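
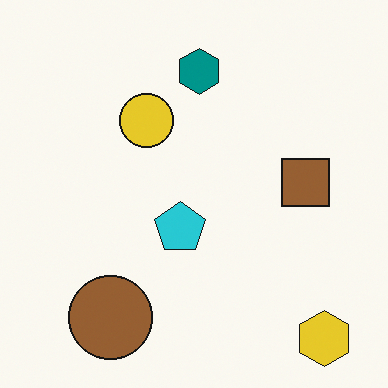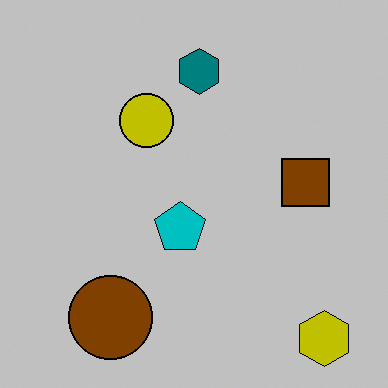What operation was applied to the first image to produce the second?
It was heavily posterized to just a handful of flat colors.

Each flat color has snapped to a coarser quantized level — most visibly, the near-white background has dropped to a flat grey.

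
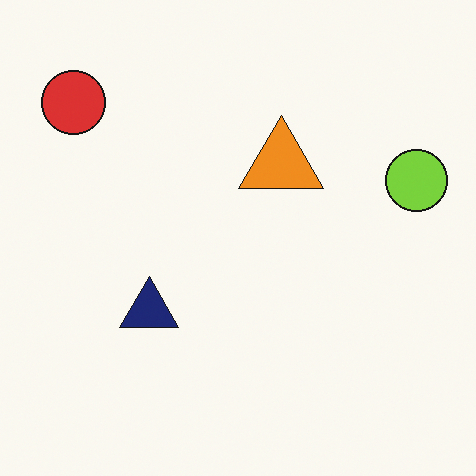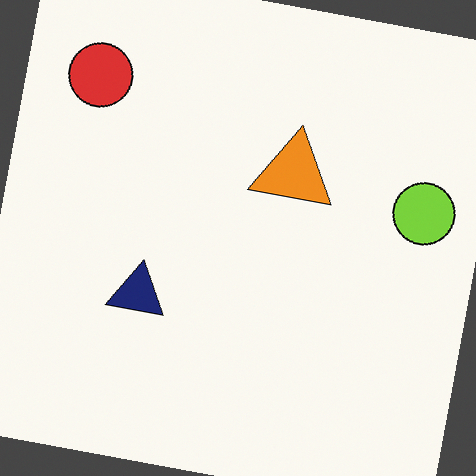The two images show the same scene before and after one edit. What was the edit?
This is the original image rotated clockwise by a slight angle.

Every shape is tilted by the same angle and the image corners show triangular fill wedges — a whole-image rotation by a non-right angle.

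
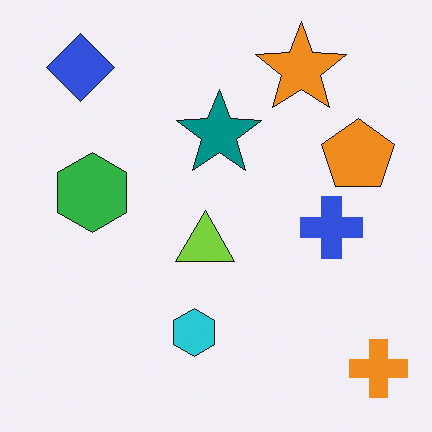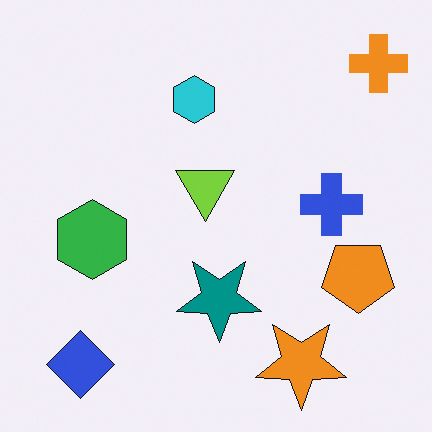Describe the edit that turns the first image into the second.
The second image is the first flipped vertically (top ↔ bottom).

The orange cross is in the bottom-right of the first image and the top-right of the second — shapes on opposite sides of the horizontal midline have swapped in a mirror flip.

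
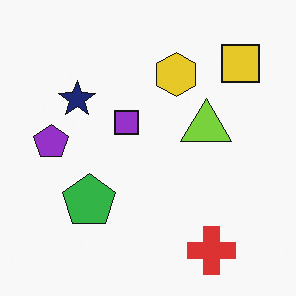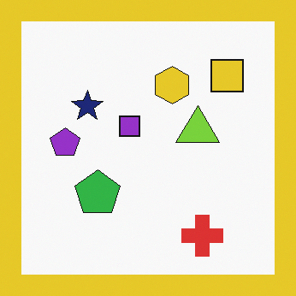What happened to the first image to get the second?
The second image is the first framed with a yellow border.

A solid yellow frame runs around the edge of the second image, with the content slightly shrunk inside it.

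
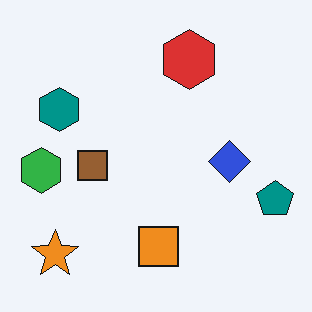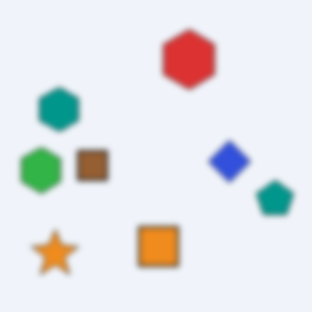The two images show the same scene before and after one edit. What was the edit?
Moderately blurred.

Shape edges and outlines are uniformly softened across the whole image.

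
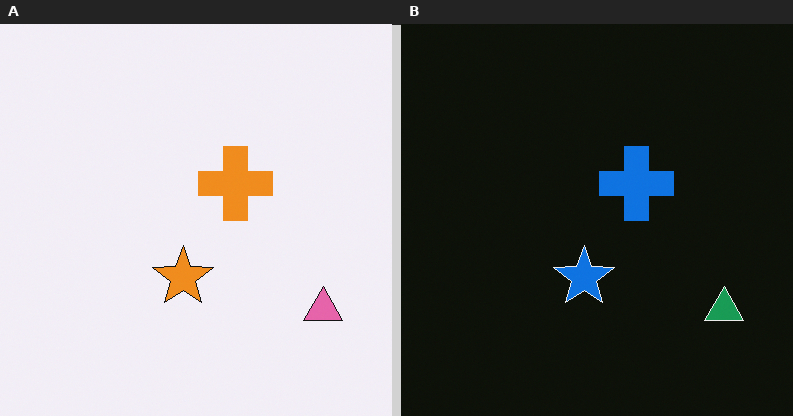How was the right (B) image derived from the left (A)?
It was color-inverted (negative).

The light background has become dark and every shape's color is its complement — a photographic negative.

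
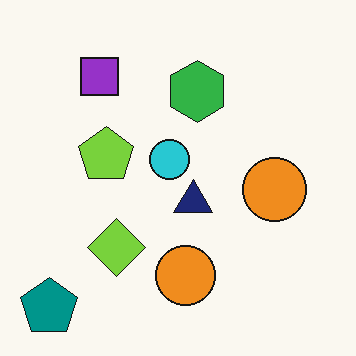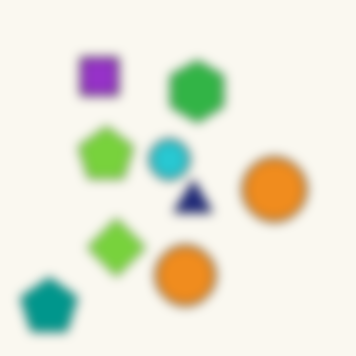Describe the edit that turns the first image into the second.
The image was strongly gaussian-blurred.

Shape edges and outlines are uniformly softened across the whole image.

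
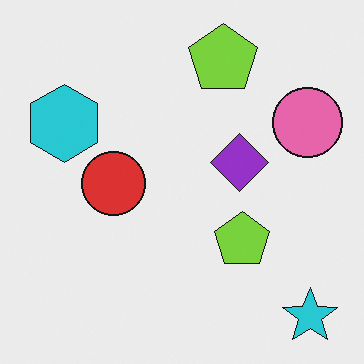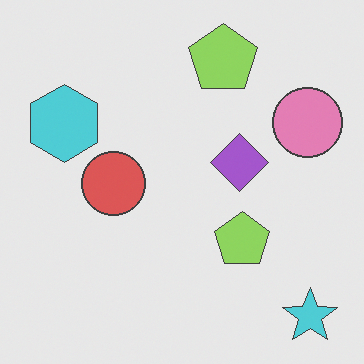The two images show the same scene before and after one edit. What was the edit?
It was given slightly reduced contrast.

Tones are pushed toward mid-grey across the whole image — a global contrast change.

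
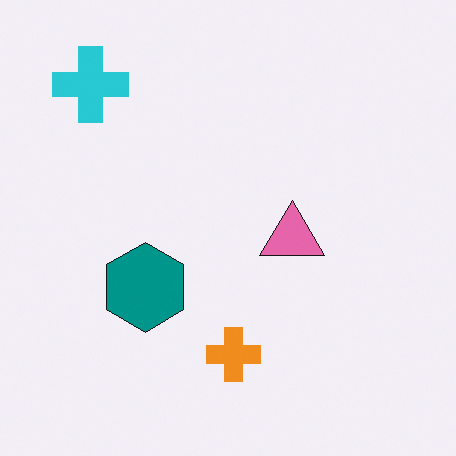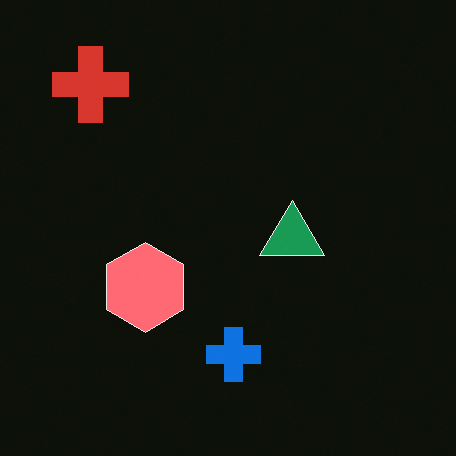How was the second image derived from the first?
This is the original image color-inverted (negative).

The light background has become dark and every shape's color is its complement — a photographic negative.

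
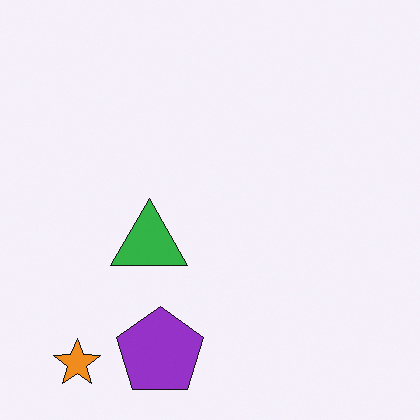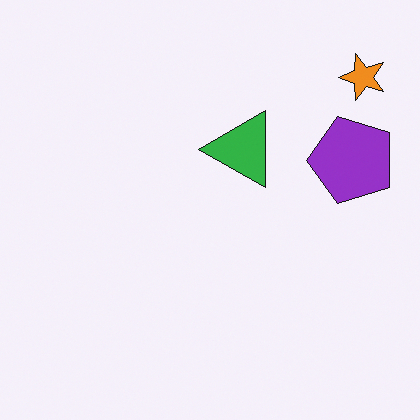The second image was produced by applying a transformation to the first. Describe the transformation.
It was transposed (reflected across the top-left ↔ bottom-right diagonal).

Shapes have swapped their row and column positions — what was in the top-right is now in the bottom-left — a diagonal reflection.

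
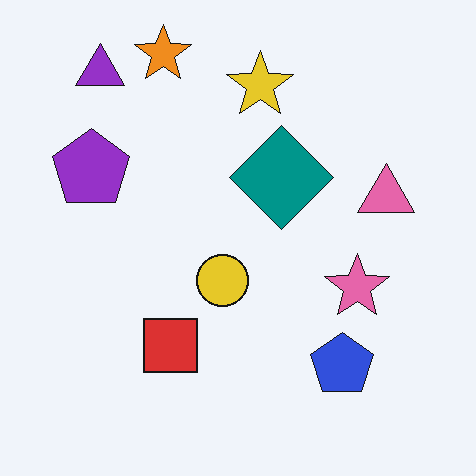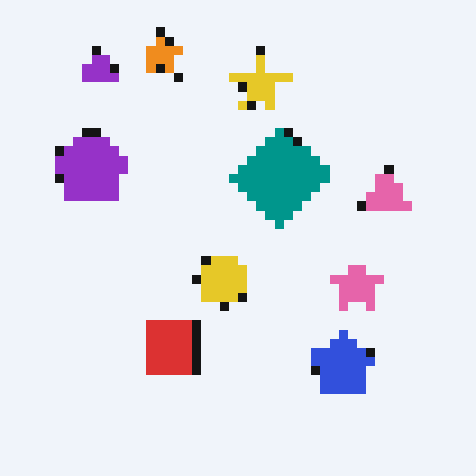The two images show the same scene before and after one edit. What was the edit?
The second image is the first coarsely pixelated.

Shapes are reduced to large square blocks; fine edges and outlines are lost — a downscale-then-upscale (mosaic) effect.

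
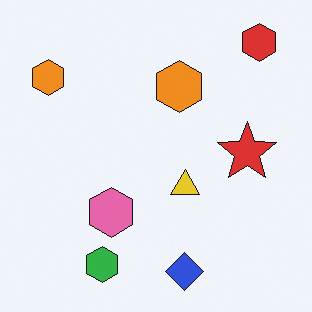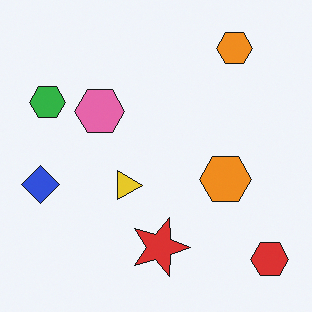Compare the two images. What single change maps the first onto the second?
This is the original image rotated 90° clockwise.

The red hexagon sits in the top-right of the first image and the bottom-right of the second — consistent with a whole-image 90° clockwise rotation.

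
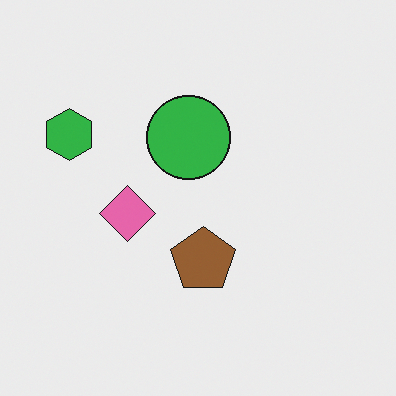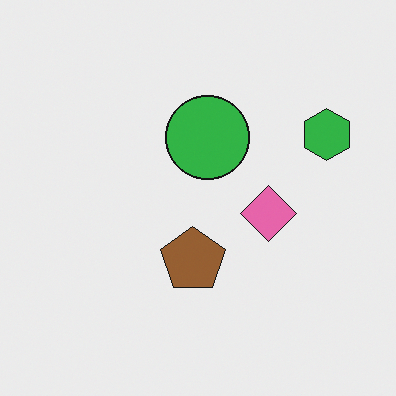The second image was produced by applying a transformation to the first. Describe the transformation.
This is the original image flipped horizontally (left ↔ right).

The green hexagon is in the left of the first image and the right of the second — shapes on opposite sides of the vertical midline have swapped in a mirror flip.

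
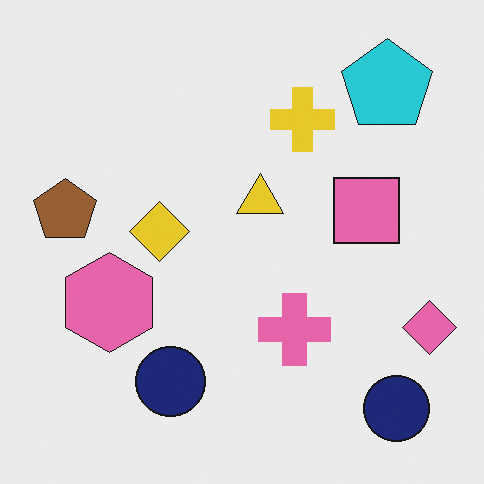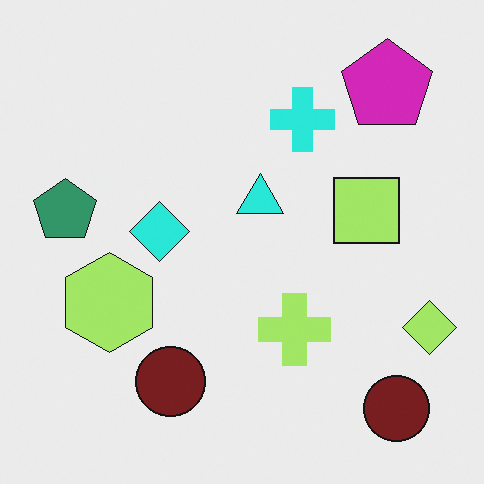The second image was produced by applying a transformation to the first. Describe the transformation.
It was hue-shifted by a moderate amount.

Every shape's color has rotated by the same amount around the hue wheel — a uniform hue shift.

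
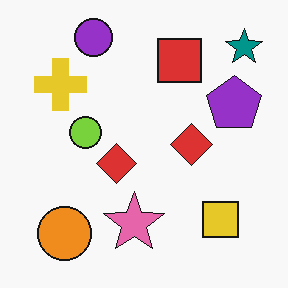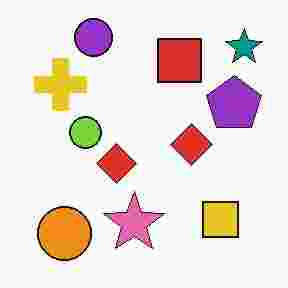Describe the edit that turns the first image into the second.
The image was heavily JPEG-compressed with obvious blocking artifacts.

Blocky 8×8 compression artifacts appear around shape edges and the flat background shows ringing — characteristic JPEG degradation.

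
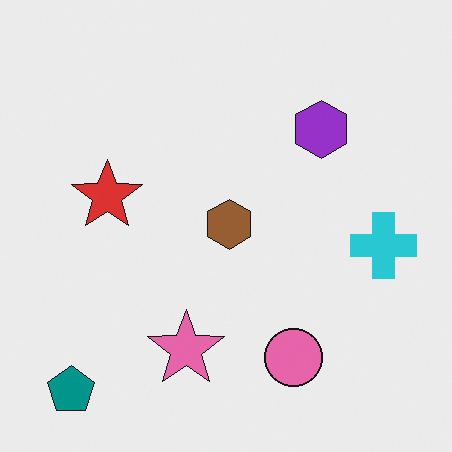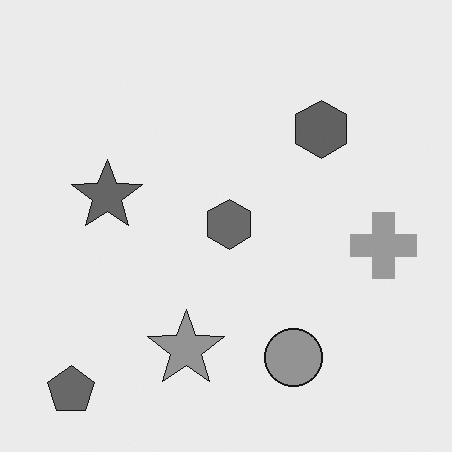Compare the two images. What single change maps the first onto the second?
The image was converted to grayscale.

All color is removed — every shape is now a shade of grey.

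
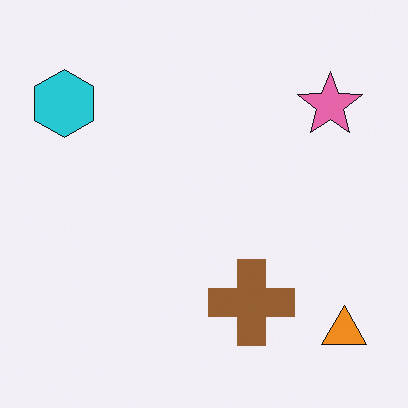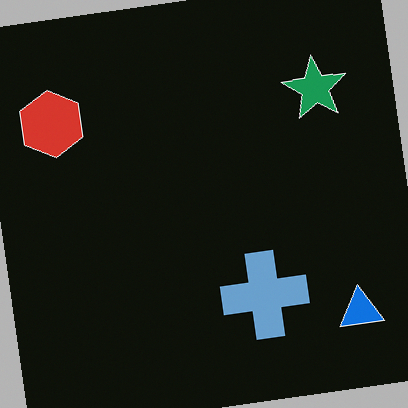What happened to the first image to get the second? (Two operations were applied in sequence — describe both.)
The transformation is: color-inverted (negative), then rotated counter-clockwise by a slight angle.

The light background has become dark and every shape's color is its complement — a photographic negative. Every shape is tilted by the same angle and the image corners show triangular fill wedges — a whole-image rotation by a non-right angle.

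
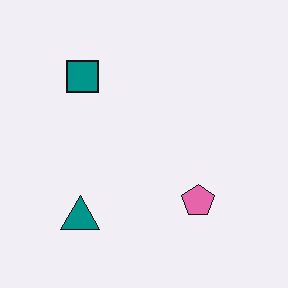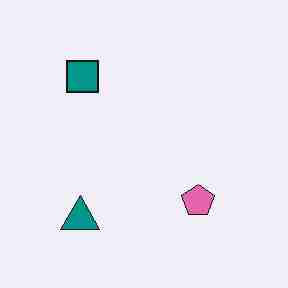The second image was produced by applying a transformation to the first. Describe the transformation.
This is the original image degraded with heavy JPEG compression.

Blocky 8×8 compression artifacts appear around shape edges and the flat background shows ringing — characteristic JPEG degradation.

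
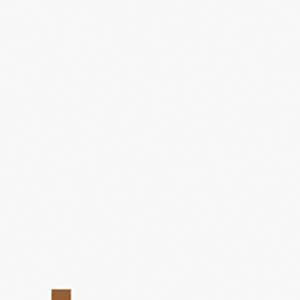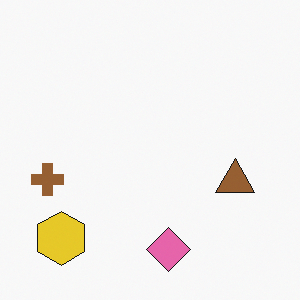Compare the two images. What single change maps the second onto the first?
It was cropped to a noticeably smaller region and rescaled.

The visible shapes are larger and the field of view is narrower; shapes near the original edges may be partly or wholly outside the frame — a crop-and-rescale.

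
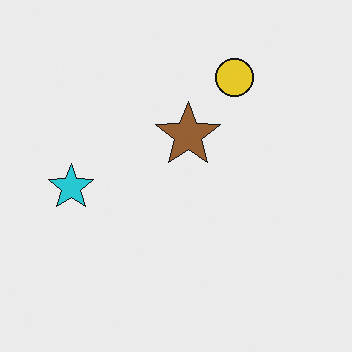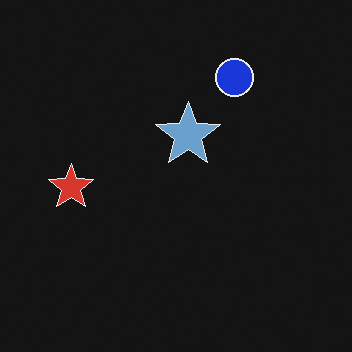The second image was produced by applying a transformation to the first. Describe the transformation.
Color-inverted (negative).

The light background has become dark and every shape's color is its complement — a photographic negative.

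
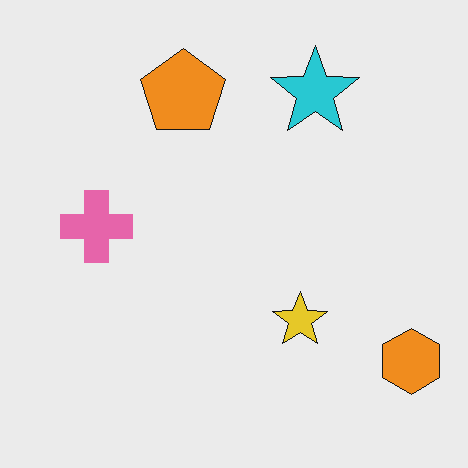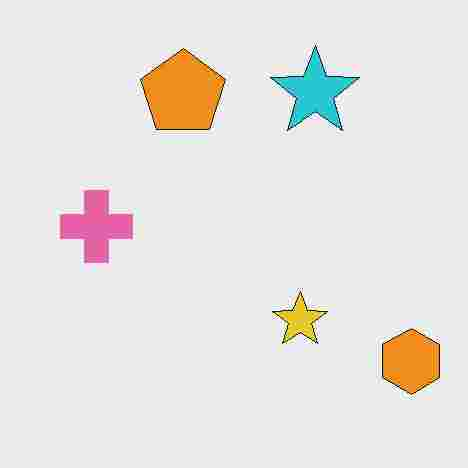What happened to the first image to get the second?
The transformation is: heavily JPEG-compressed with obvious blocking artifacts.

Blocky 8×8 compression artifacts appear around shape edges and the flat background shows ringing — characteristic JPEG degradation.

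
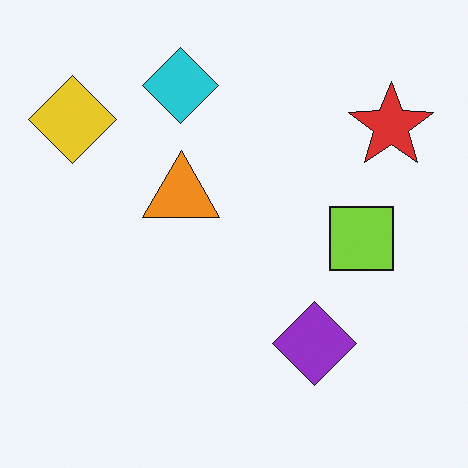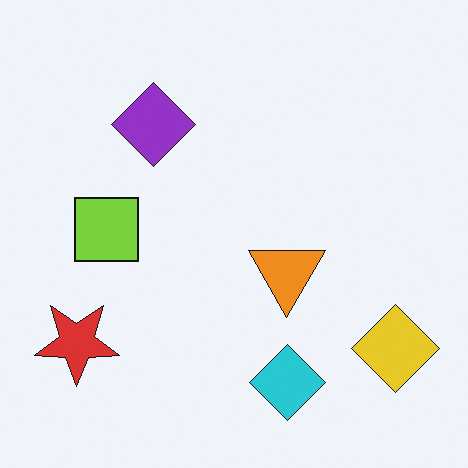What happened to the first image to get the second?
Rotated 180°.

The yellow diamond sits in the top-left of the first image and the bottom-right of the second — consistent with a whole-image 180° rotation.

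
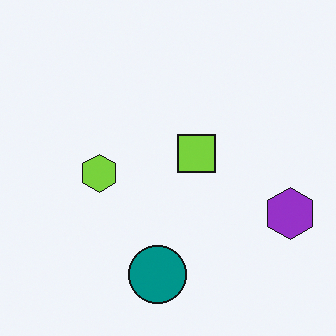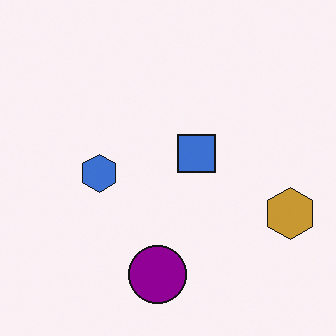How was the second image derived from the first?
The transformation is: hue-shifted by a moderate amount.

Every shape's color has rotated by the same amount around the hue wheel — a uniform hue shift.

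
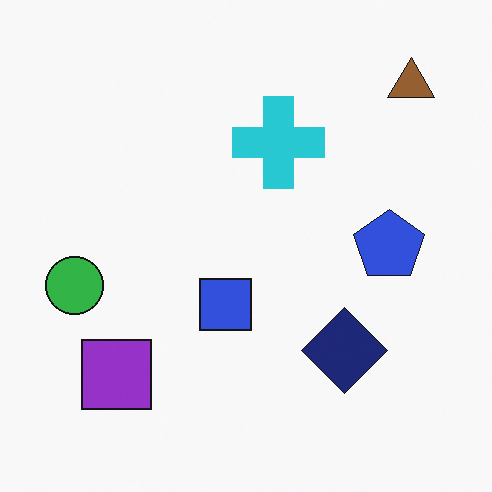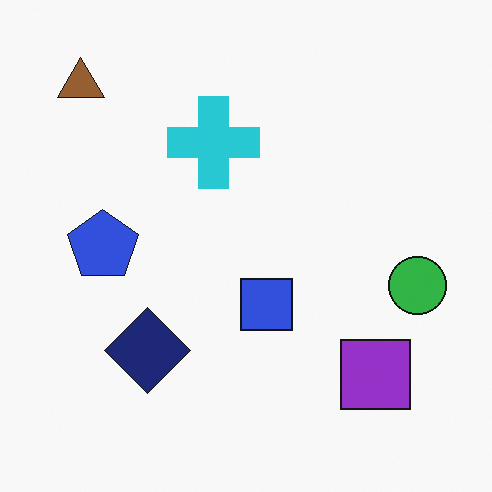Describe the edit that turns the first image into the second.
The second image is the first flipped horizontally (left ↔ right).

The green circle is in the left of the first image and the right of the second — shapes on opposite sides of the vertical midline have swapped in a mirror flip.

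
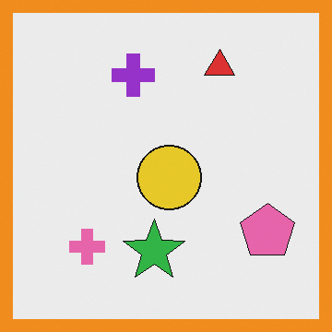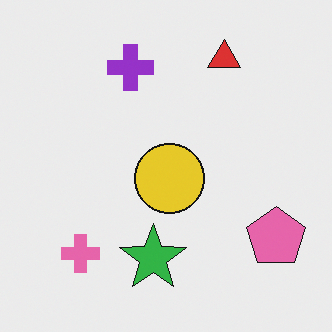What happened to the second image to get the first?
This is the original image framed with a orange border.

A solid orange frame runs around the edge of the first image, with the content slightly shrunk inside it.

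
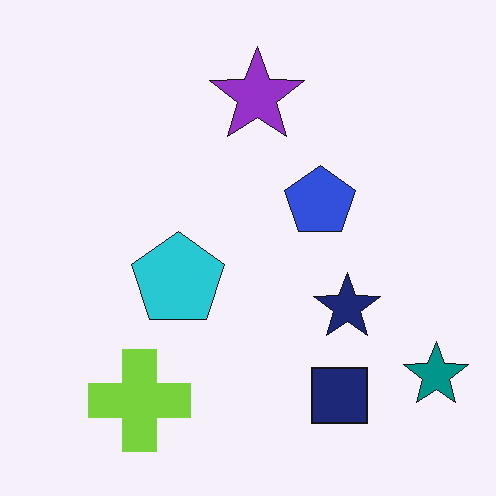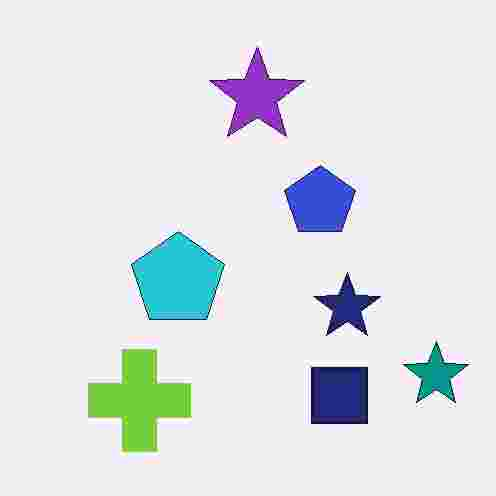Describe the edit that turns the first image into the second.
Degraded with heavy JPEG compression.

Blocky 8×8 compression artifacts appear around shape edges and the flat background shows ringing — characteristic JPEG degradation.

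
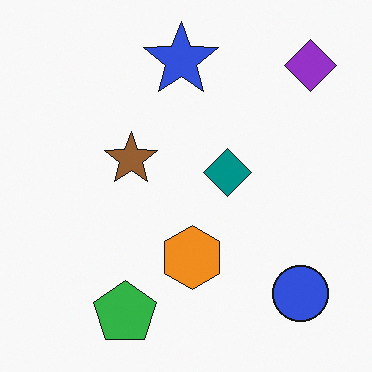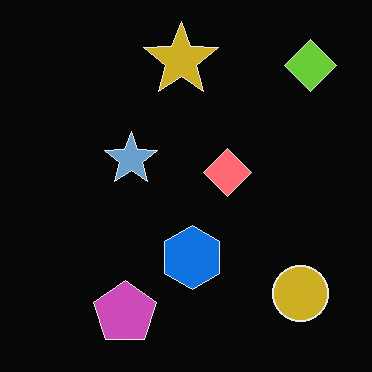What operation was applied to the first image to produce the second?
The image was color-inverted (negative).

The light background has become dark and every shape's color is its complement — a photographic negative.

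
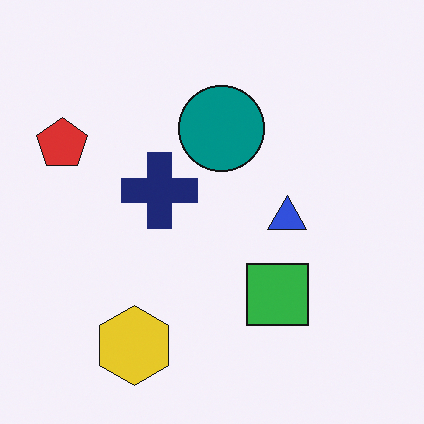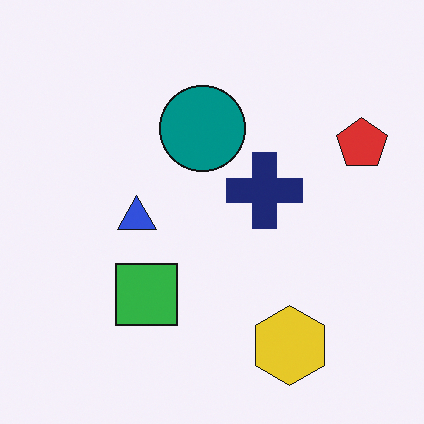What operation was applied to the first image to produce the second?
The image was flipped horizontally (left ↔ right).

The red pentagon is in the left of the first image and the right of the second — shapes on opposite sides of the vertical midline have swapped in a mirror flip.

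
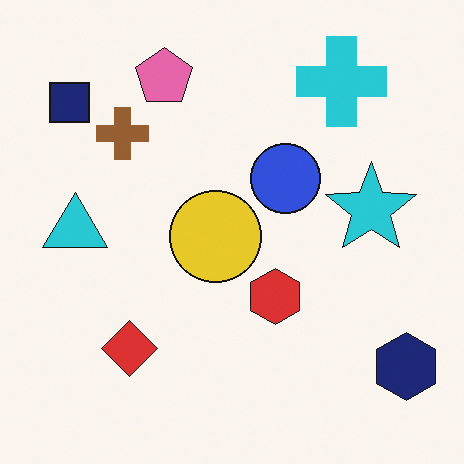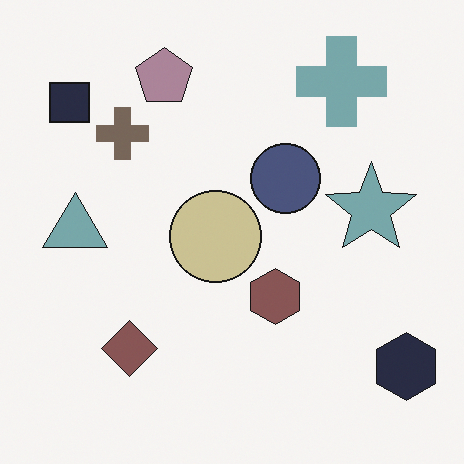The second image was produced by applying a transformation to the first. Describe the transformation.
The second image is the first heavily desaturated.

All colors are more muted and greyish — a global saturation change.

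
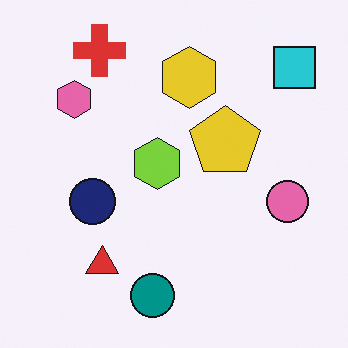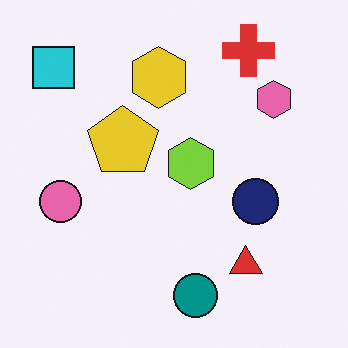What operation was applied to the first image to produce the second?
Flipped horizontally (left ↔ right).

The cyan square is in the top-right of the first image and the top-left of the second — shapes on opposite sides of the vertical midline have swapped in a mirror flip.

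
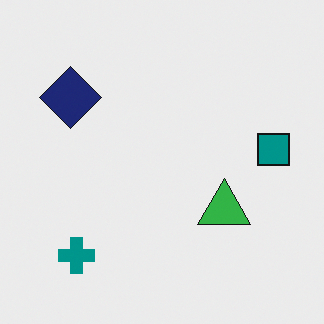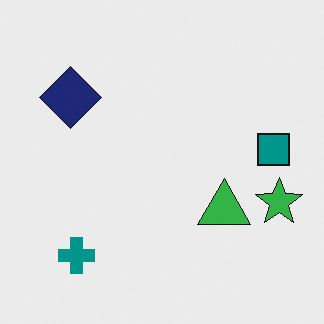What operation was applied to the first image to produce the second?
Overlaid with an additional green star.

A green star appears in the second image that is absent from the first.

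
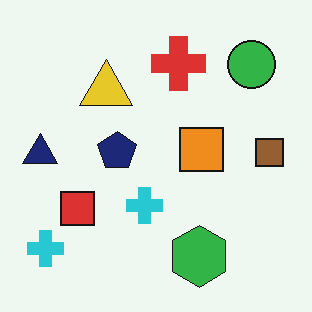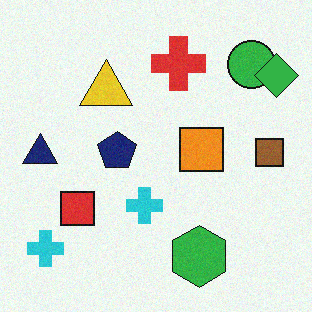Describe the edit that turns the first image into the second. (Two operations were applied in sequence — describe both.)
The transformation is: degraded with subtle gaussian noise, then overlaid with an additional green diamond.

Random speckle covers the whole image, including the flat background. A green diamond appears in the second image that is absent from the first.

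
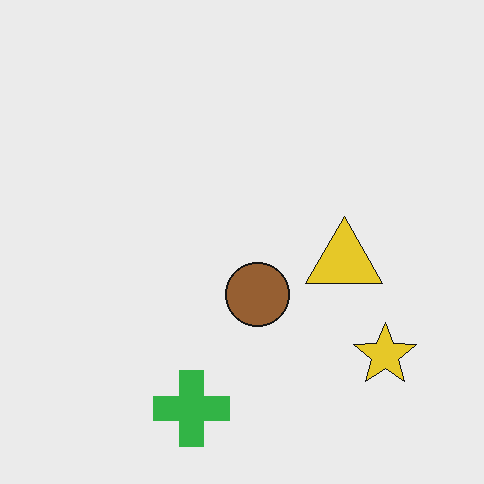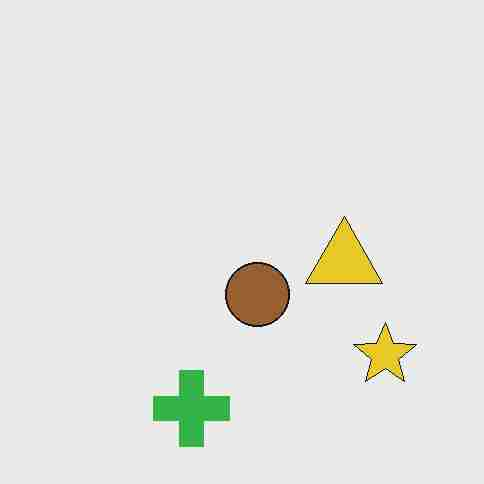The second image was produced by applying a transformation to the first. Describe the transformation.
The second image is the first heavily JPEG-compressed with obvious blocking artifacts.

Blocky 8×8 compression artifacts appear around shape edges and the flat background shows ringing — characteristic JPEG degradation.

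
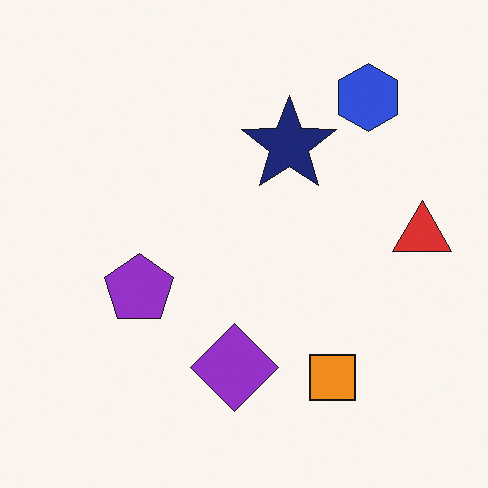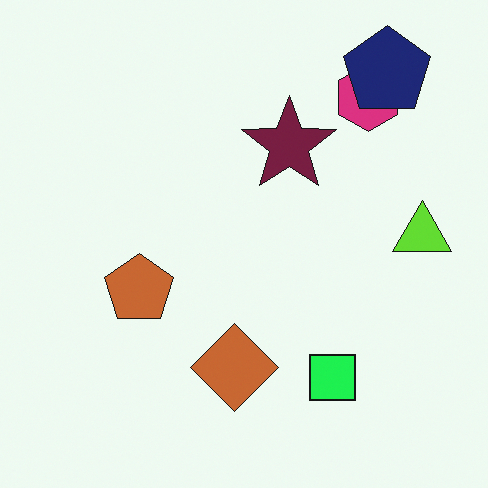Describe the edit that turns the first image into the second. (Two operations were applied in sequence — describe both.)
The second image is the first hue-shifted noticeably, then overlaid with an additional navy pentagon.

Every shape's color has rotated by the same amount around the hue wheel — a uniform hue shift. A navy pentagon appears in the second image that is absent from the first.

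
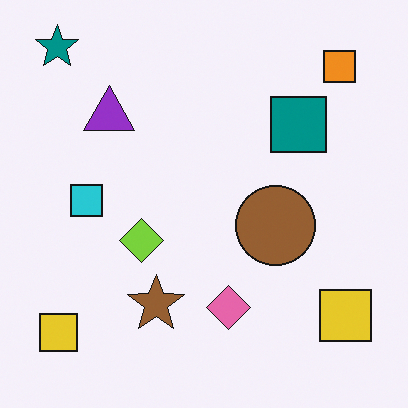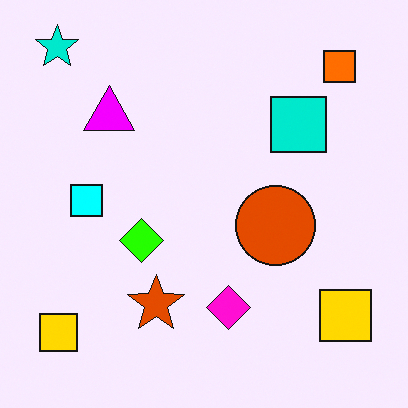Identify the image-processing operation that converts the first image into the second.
It was made much more vivid (saturation change).

All colors are more vivid — a global saturation change.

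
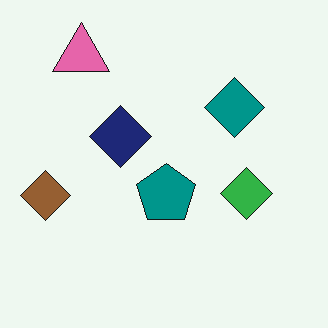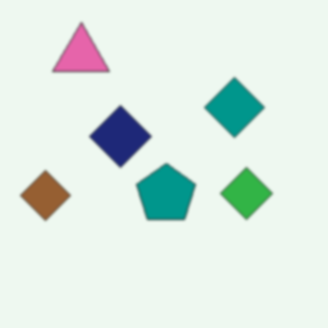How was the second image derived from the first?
The transformation is: slightly softened.

Shape edges and outlines are uniformly softened across the whole image.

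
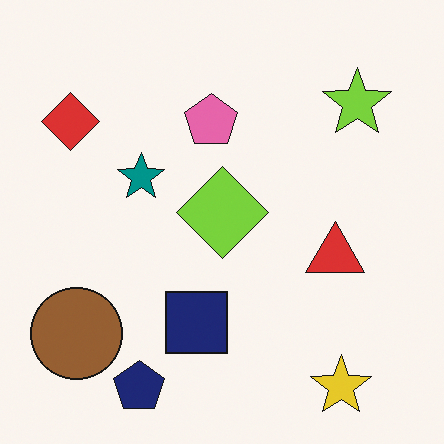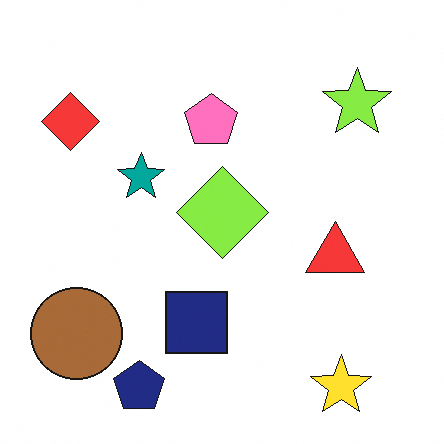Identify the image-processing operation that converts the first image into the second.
The transformation is: brightened a little.

Every pixel — background and shapes alike — is uniformly brightened.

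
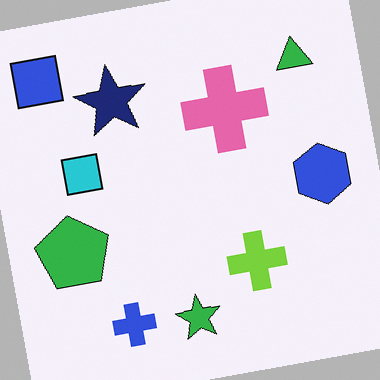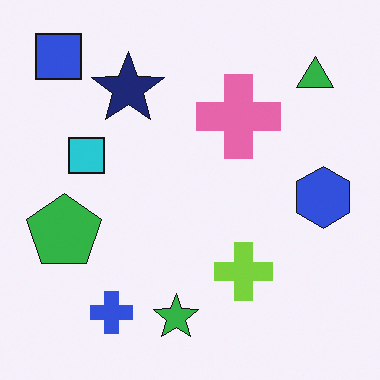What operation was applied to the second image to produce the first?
It was rotated counter-clockwise by a small amount.

Every shape is tilted by the same angle and the image corners show triangular fill wedges — a whole-image rotation by a non-right angle.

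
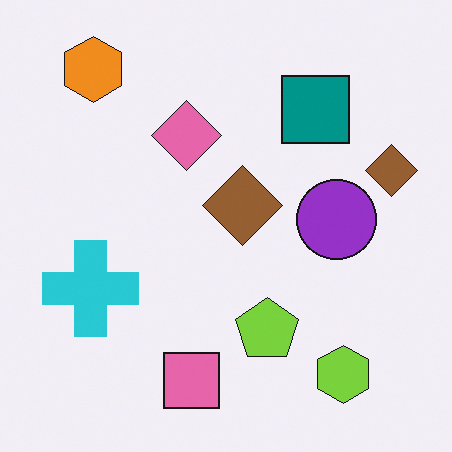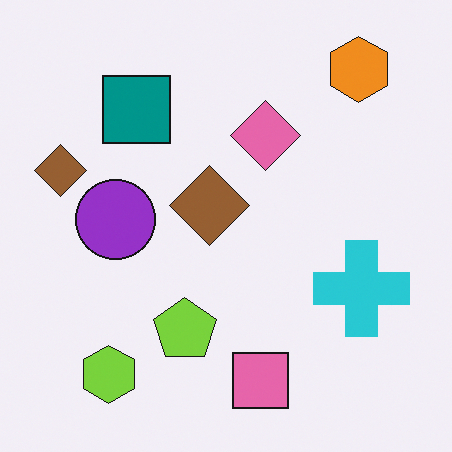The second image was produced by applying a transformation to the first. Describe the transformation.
The image was flipped horizontally (left ↔ right).

The cyan cross is in the left of the first image and the right of the second — shapes on opposite sides of the vertical midline have swapped in a mirror flip.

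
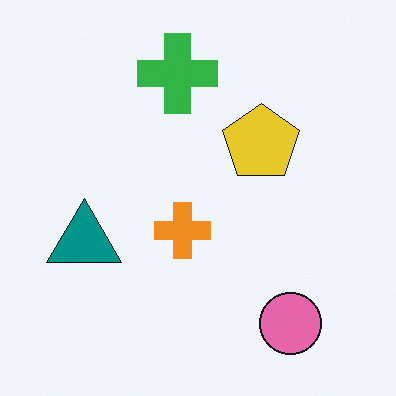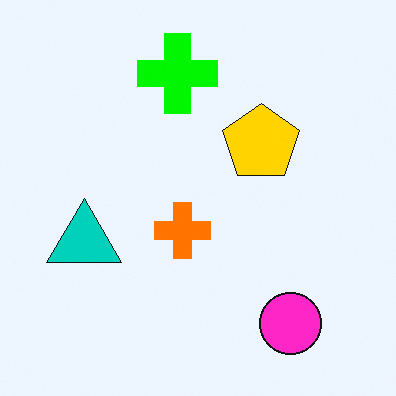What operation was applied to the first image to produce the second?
The second image is the first made much more vivid (saturation change).

All colors are more vivid — a global saturation change.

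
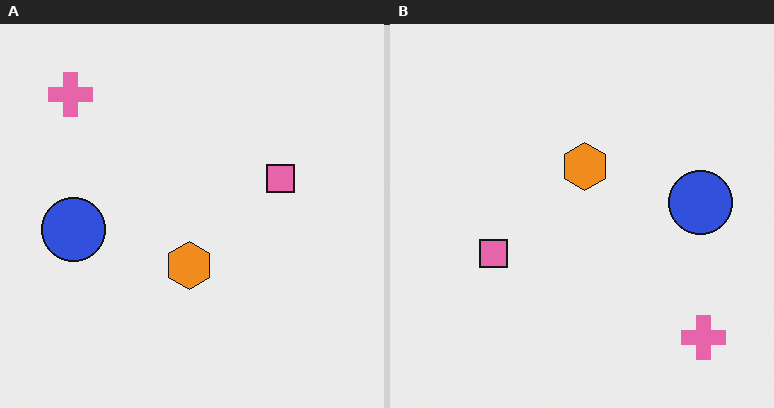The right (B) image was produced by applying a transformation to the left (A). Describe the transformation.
The image was rotated 180°.

The pink cross sits in the top-left of the left (A) image and the bottom-right of the right (B) — consistent with a whole-image 180° rotation.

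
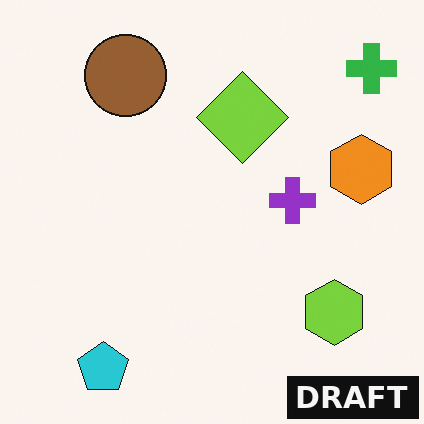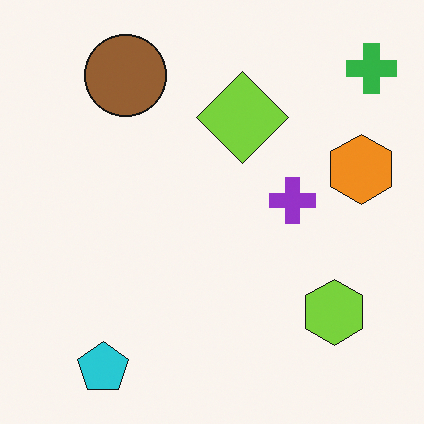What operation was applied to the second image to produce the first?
The image was watermarked with the text "DRAFT" in the lower-right corner.

A dark label reading "DRAFT" appears in the lower-right corner.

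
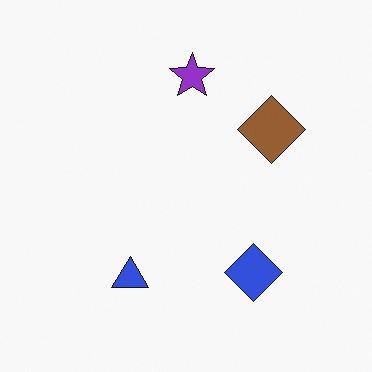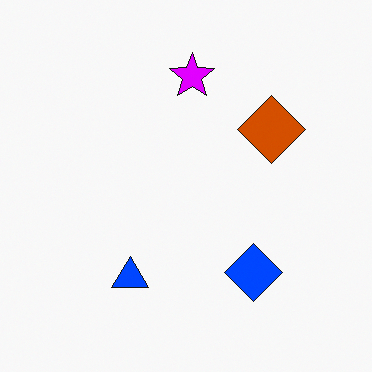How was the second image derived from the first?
It was heavily oversaturated.

All colors are more vivid — a global saturation change.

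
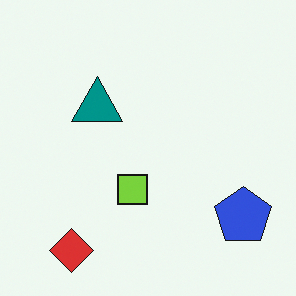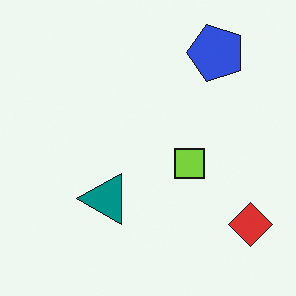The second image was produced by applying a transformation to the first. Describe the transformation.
It was rotated 90° counter-clockwise.

The red diamond sits in the bottom-left of the first image and the bottom-right of the second — consistent with a whole-image 90° counter-clockwise rotation.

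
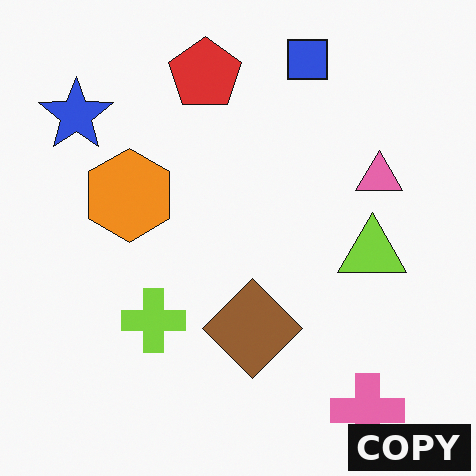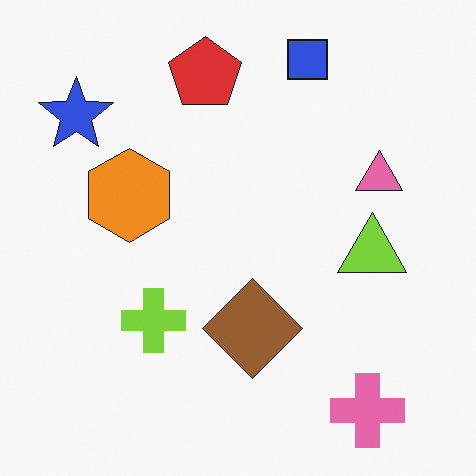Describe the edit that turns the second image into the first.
The transformation is: watermarked with the text "COPY" in the lower-right corner.

A dark label reading "COPY" appears in the lower-right corner.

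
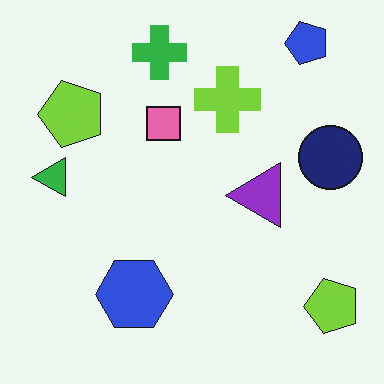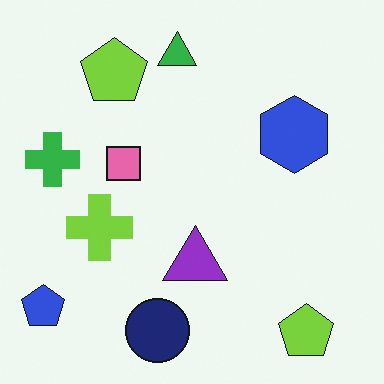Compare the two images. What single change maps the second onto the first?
The image was transposed (reflected across the top-left ↔ bottom-right diagonal).

Shapes have swapped their row and column positions — what was in the top-right is now in the bottom-left — a diagonal reflection.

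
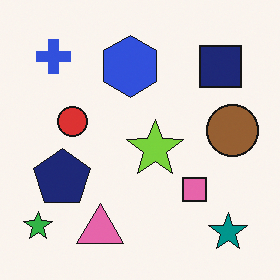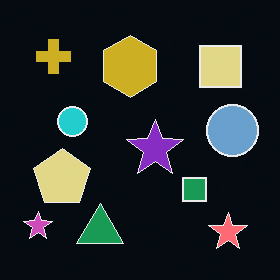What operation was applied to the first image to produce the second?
This is the original image color-inverted (negative).

The light background has become dark and every shape's color is its complement — a photographic negative.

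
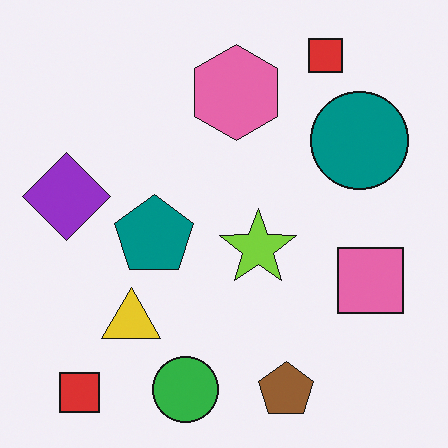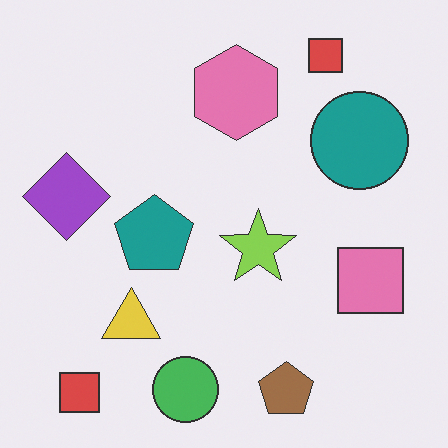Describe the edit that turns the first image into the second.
It was given slightly reduced contrast.

Tones are pushed toward mid-grey across the whole image — a global contrast change.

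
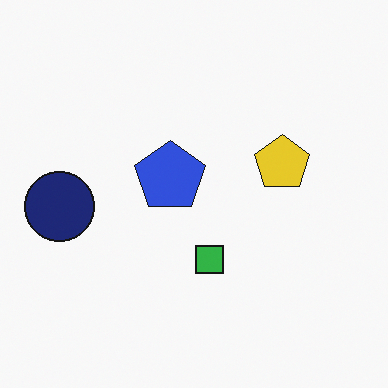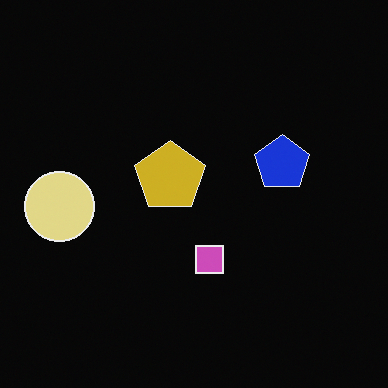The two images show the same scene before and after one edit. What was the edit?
Color-inverted (negative).

The light background has become dark and every shape's color is its complement — a photographic negative.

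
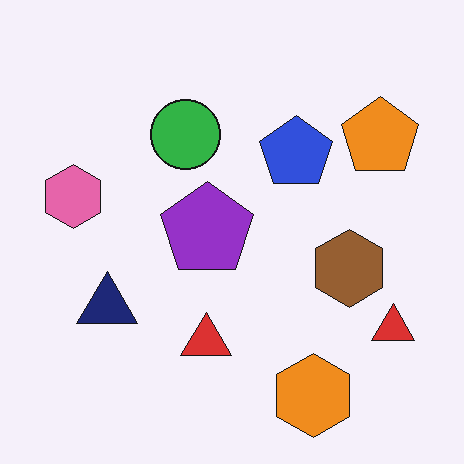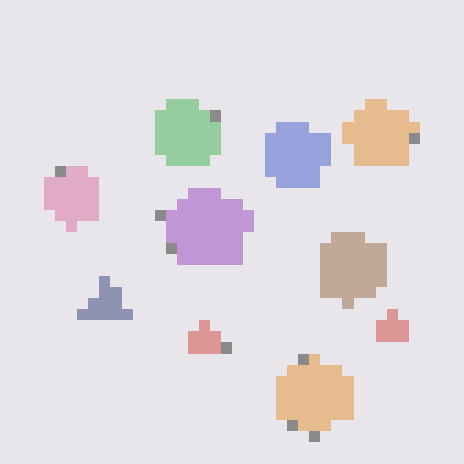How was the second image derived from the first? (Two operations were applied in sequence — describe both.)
It was washed out (contrast reduced), then coarsely pixelated.

Tones are pushed toward mid-grey across the whole image — a global contrast change. Shapes are reduced to large square blocks; fine edges and outlines are lost — a downscale-then-upscale (mosaic) effect.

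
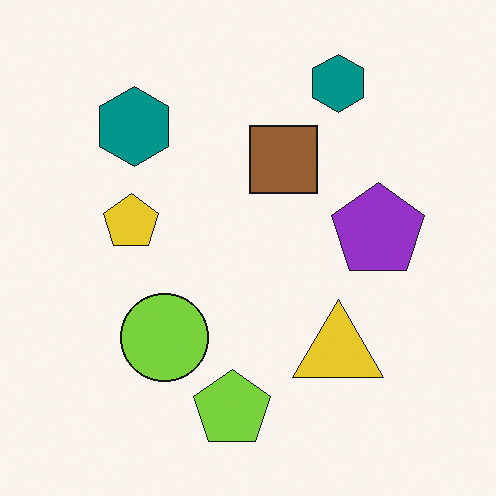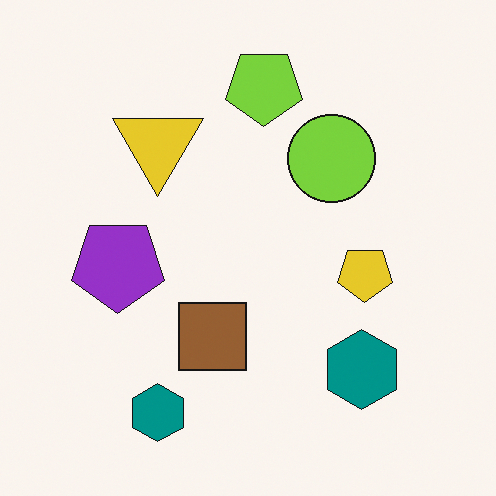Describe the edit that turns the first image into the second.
Rotated 180°.

The lime pentagon sits in the bottom of the first image and the top of the second — consistent with a whole-image 180° rotation.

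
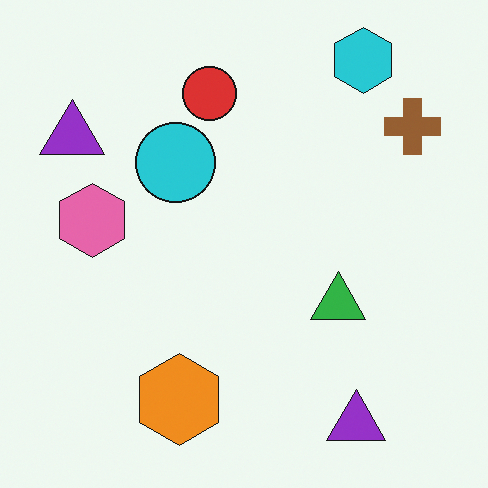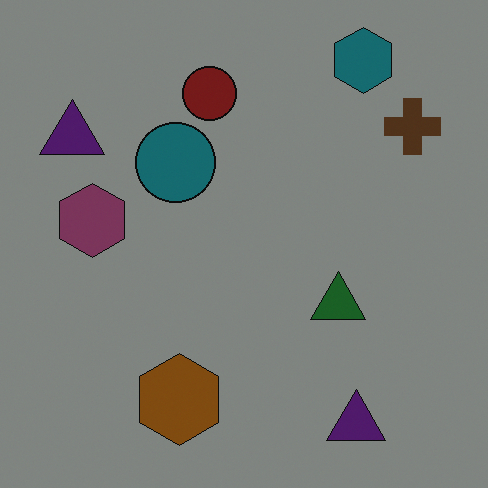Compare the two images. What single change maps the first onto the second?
The second image is the first darkened a lot.

Every pixel — background and shapes alike — is uniformly darkened.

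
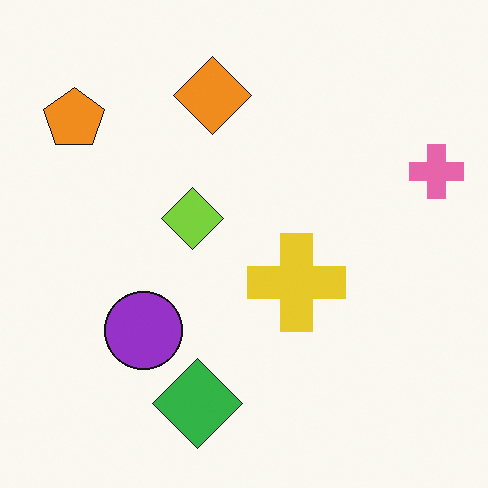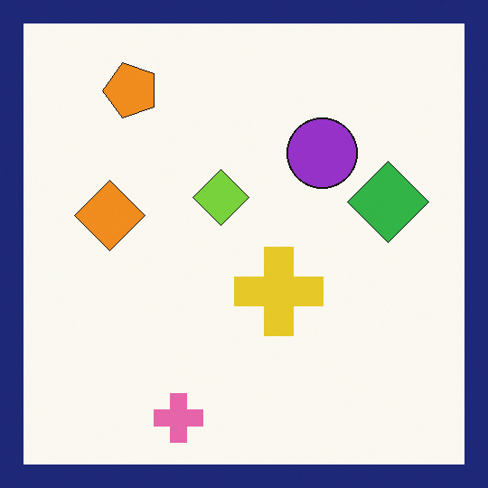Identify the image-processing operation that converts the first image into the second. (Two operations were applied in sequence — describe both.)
It was transposed (reflected across the top-left ↔ bottom-right diagonal), then framed with a navy border.

Shapes have swapped their row and column positions — what was in the top-right is now in the bottom-left — a diagonal reflection. A solid navy frame runs around the edge of the second image, with the content slightly shrunk inside it.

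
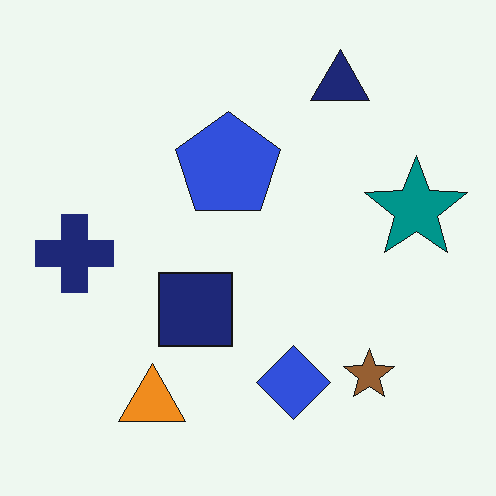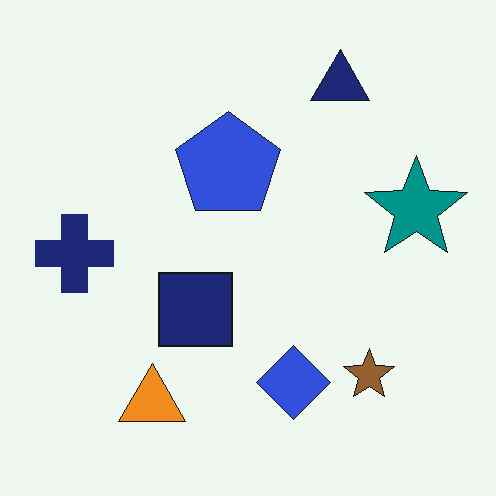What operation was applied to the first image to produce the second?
It was given moderate JPEG compression.

Blocky 8×8 compression artifacts appear around shape edges and the flat background shows ringing — characteristic JPEG degradation.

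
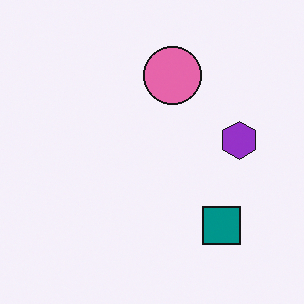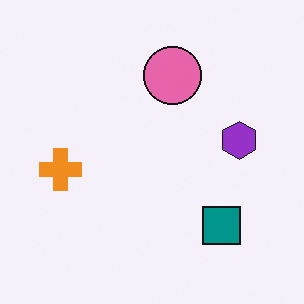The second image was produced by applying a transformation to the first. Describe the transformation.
The transformation is: overlaid with an additional orange cross.

An orange cross appears in the second image that is absent from the first.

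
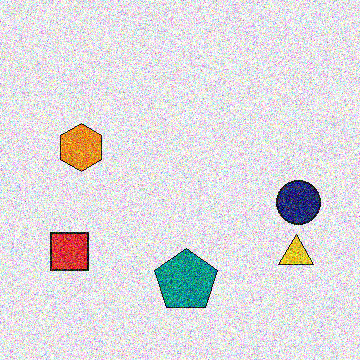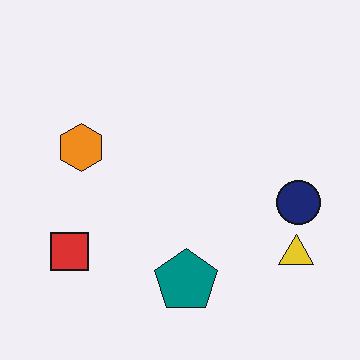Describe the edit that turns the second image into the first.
This is the original image degraded with heavy additive noise.

Random speckle covers the whole image, including the flat background.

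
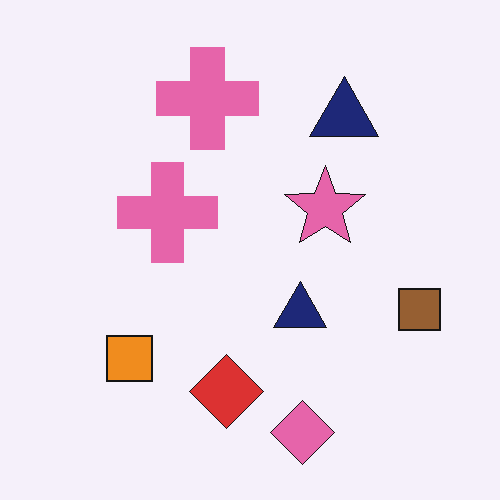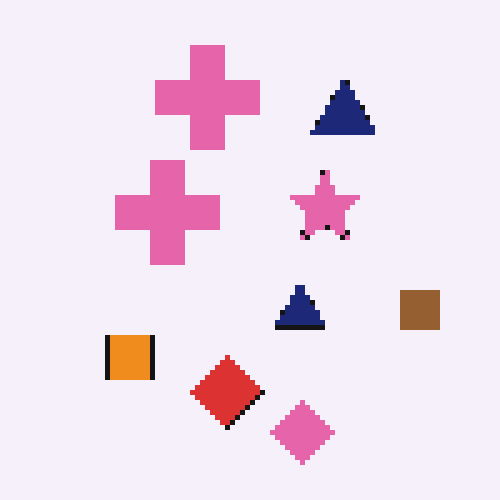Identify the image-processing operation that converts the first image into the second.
The image was mildly pixelated.

Shapes are reduced to large square blocks; fine edges and outlines are lost — a downscale-then-upscale (mosaic) effect.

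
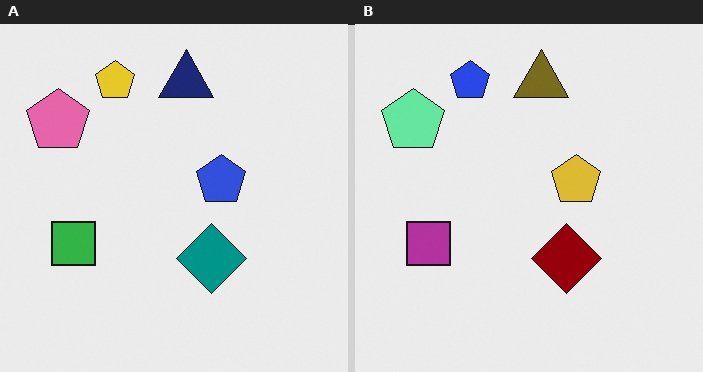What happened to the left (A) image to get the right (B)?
It was hue-shifted by a large amount.

Every shape's color has rotated by the same amount around the hue wheel — a uniform hue shift.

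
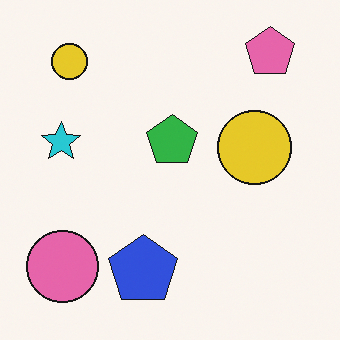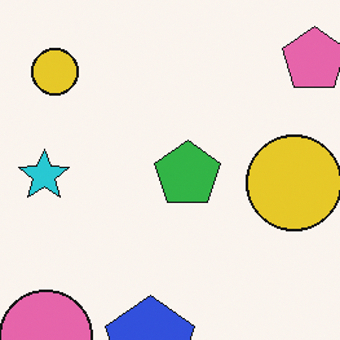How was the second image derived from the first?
It was cropped to a modestly smaller region and rescaled.

The visible shapes are larger and the field of view is narrower; shapes near the original edges may be partly or wholly outside the frame — a crop-and-rescale.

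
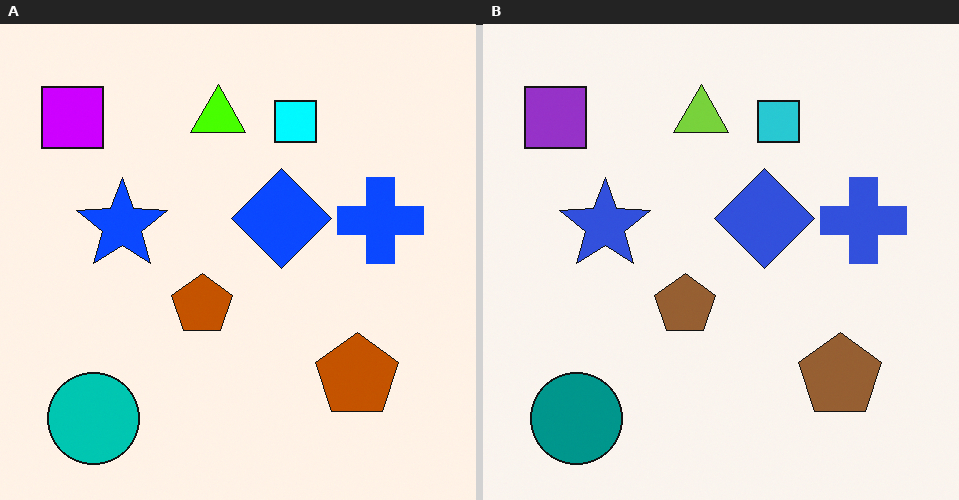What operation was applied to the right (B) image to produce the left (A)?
The left (A) image is the right (B) heavily oversaturated.

All colors are more vivid — a global saturation change.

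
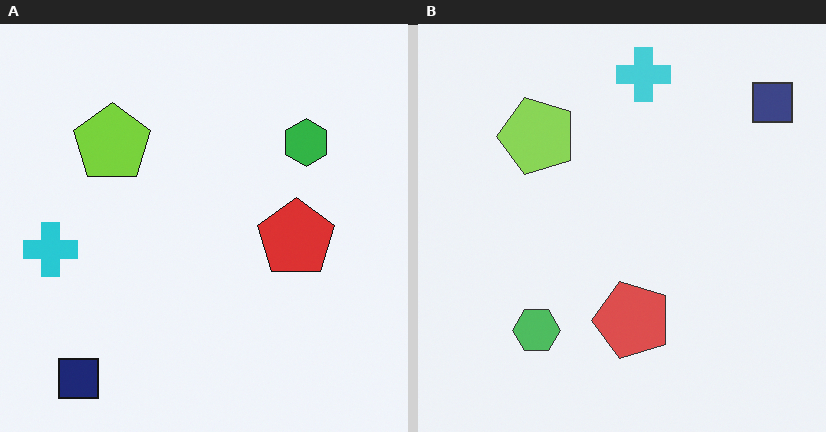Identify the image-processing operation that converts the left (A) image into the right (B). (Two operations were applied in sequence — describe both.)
It was transposed (reflected across the top-left ↔ bottom-right diagonal), then given slightly reduced contrast.

Shapes have swapped their row and column positions — what was in the top-right is now in the bottom-left — a diagonal reflection. Tones are pushed toward mid-grey across the whole image — a global contrast change.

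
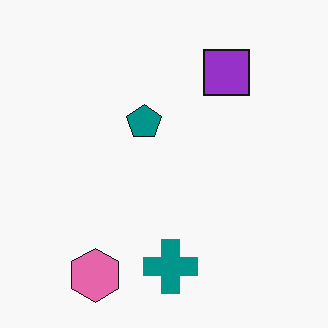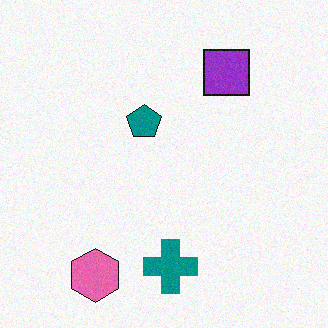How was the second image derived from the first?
Degraded with subtle gaussian noise.

Random speckle covers the whole image, including the flat background.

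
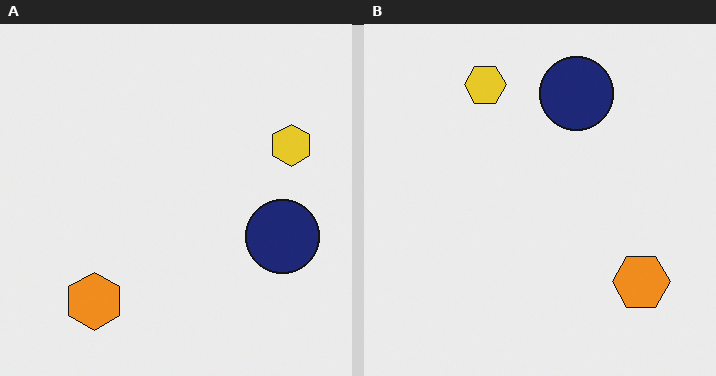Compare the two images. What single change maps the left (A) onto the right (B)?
This is the original image rotated 90° counter-clockwise.

The orange hexagon sits in the bottom-left of the left (A) image and the bottom-right of the right (B) — consistent with a whole-image 90° counter-clockwise rotation.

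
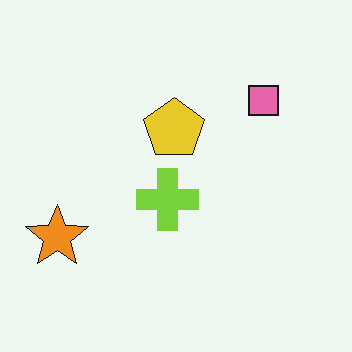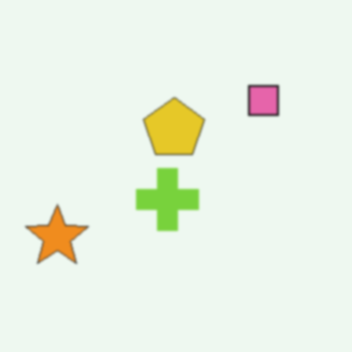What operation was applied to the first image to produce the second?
The image was given a subtle gaussian blur.

Shape edges and outlines are uniformly softened across the whole image.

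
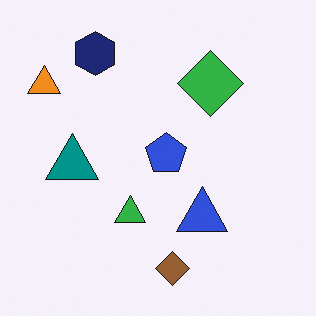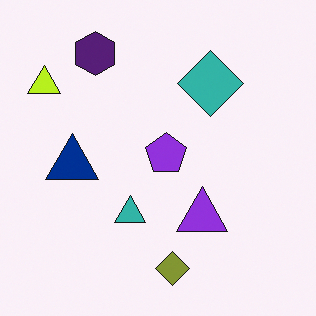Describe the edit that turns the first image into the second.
The transformation is: hue-shifted by a small amount.

Every shape's color has rotated by the same amount around the hue wheel — a uniform hue shift.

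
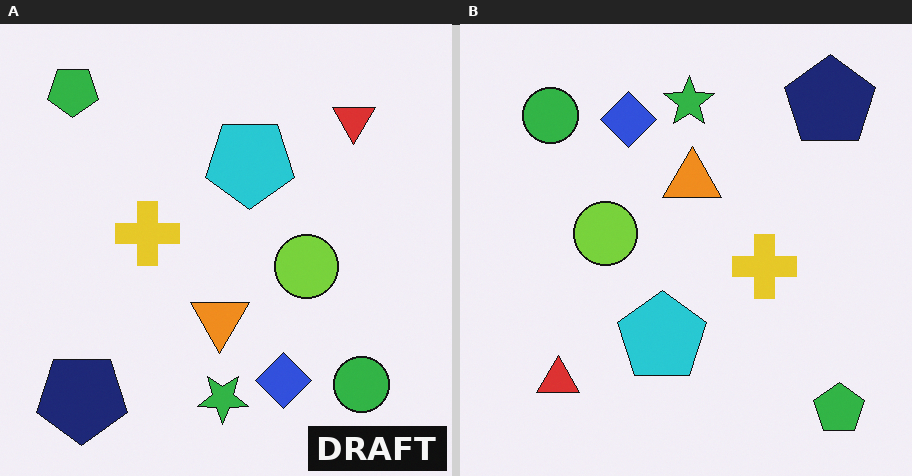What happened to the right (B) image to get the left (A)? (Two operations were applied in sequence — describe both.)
Rotated 180°, then watermarked with the text "DRAFT" in the lower-right corner.

The green pentagon sits in the bottom-right of the right (B) image and the top-left of the left (A) — consistent with a whole-image 180° rotation. A dark label reading "DRAFT" appears in the lower-right corner.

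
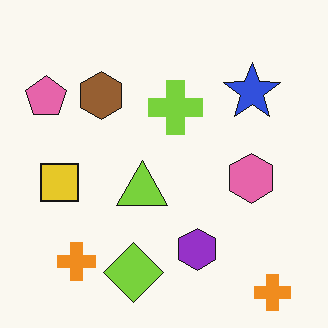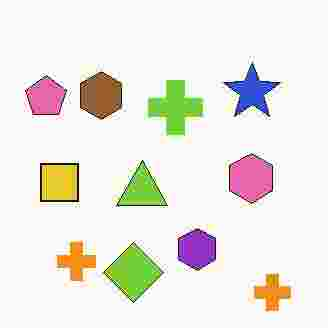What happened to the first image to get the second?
It was degraded with heavy JPEG compression.

Blocky 8×8 compression artifacts appear around shape edges and the flat background shows ringing — characteristic JPEG degradation.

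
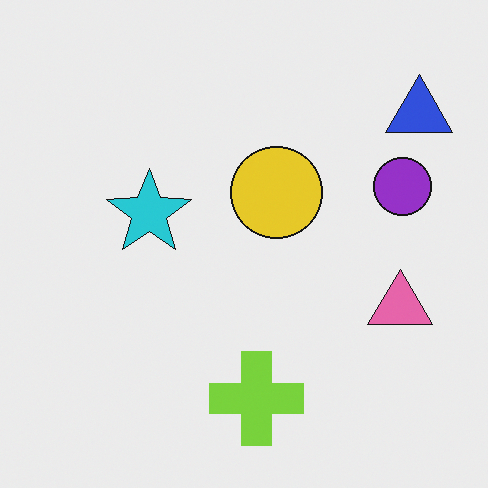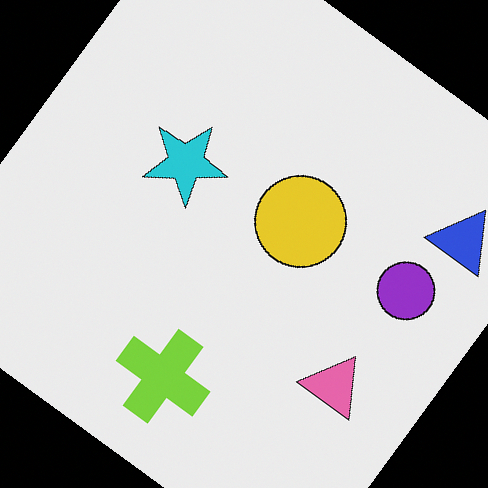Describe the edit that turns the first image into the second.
Rotated clockwise by a large amount — several tens of degrees.

Every shape is tilted by the same angle and the image corners show triangular fill wedges — a whole-image rotation by a non-right angle.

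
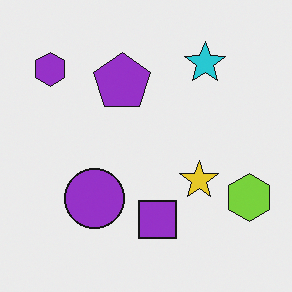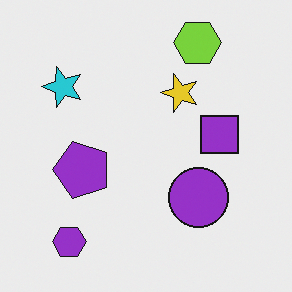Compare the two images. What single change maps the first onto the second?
Rotated 90° counter-clockwise.

The purple hexagon sits in the top-left of the first image and the bottom-left of the second — consistent with a whole-image 90° counter-clockwise rotation.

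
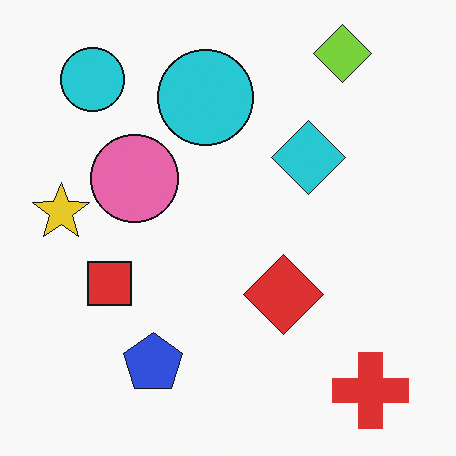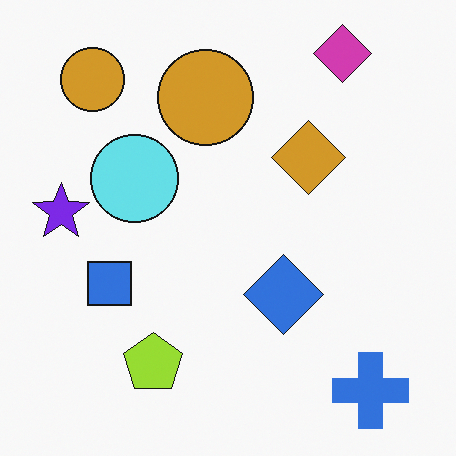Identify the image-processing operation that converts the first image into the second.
This is the original image hue-shifted through roughly half the color wheel.

Every shape's color has rotated by the same amount around the hue wheel — a uniform hue shift.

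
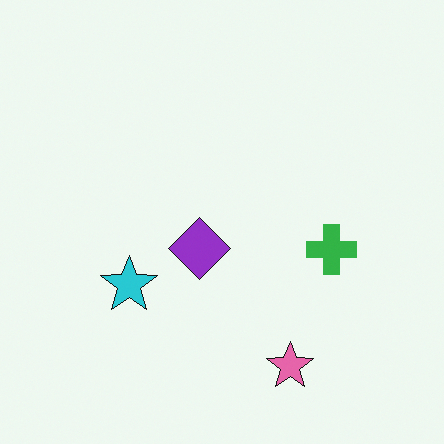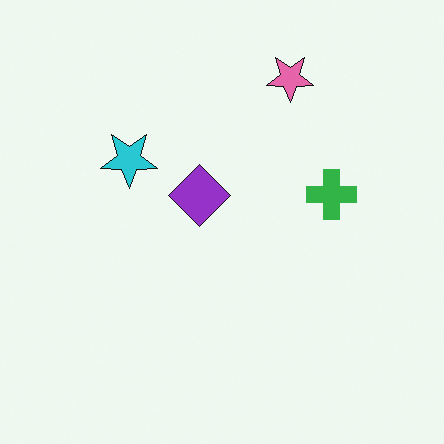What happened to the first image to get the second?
Flipped vertically (top ↔ bottom).

The pink star is in the bottom of the first image and the top of the second — shapes on opposite sides of the horizontal midline have swapped in a mirror flip.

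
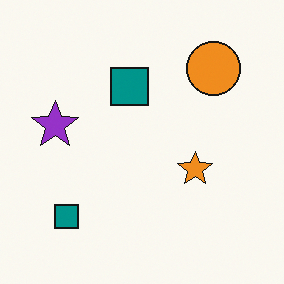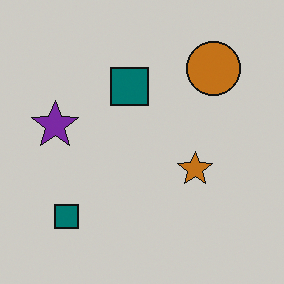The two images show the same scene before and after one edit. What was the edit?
Darkened a little.

Every pixel — background and shapes alike — is uniformly darkened.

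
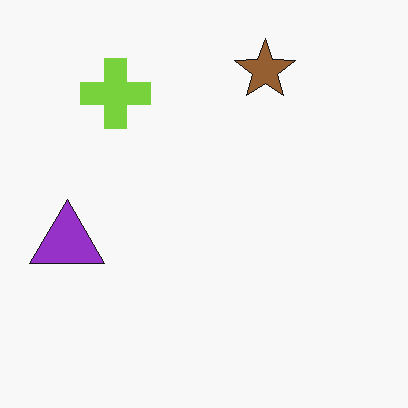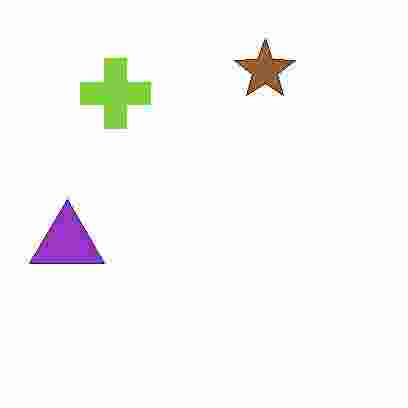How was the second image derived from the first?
The second image is the first heavily JPEG-compressed with obvious blocking artifacts.

Blocky 8×8 compression artifacts appear around shape edges and the flat background shows ringing — characteristic JPEG degradation.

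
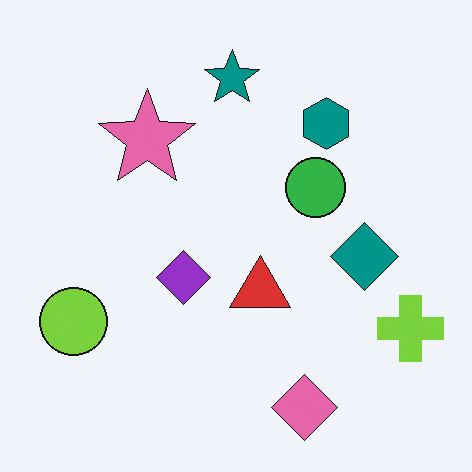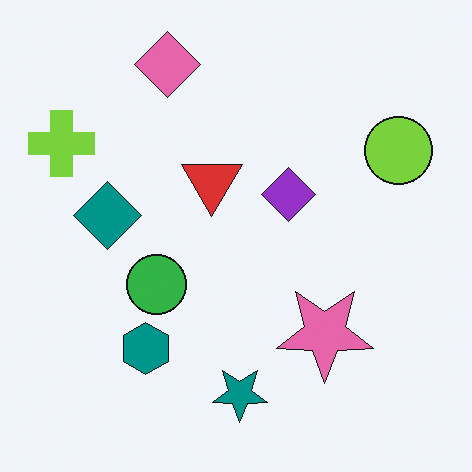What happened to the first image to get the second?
The transformation is: rotated 180°.

The lime cross sits in the bottom-right of the first image and the top-left of the second — consistent with a whole-image 180° rotation.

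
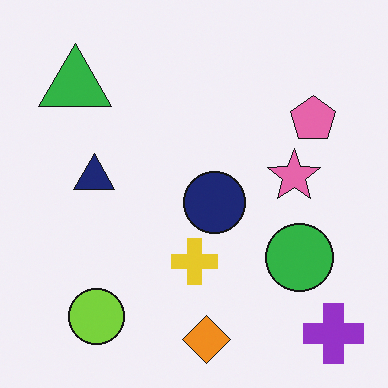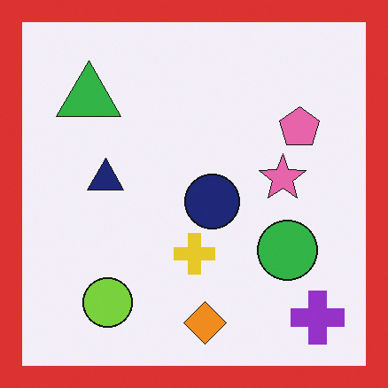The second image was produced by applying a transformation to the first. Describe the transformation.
The transformation is: framed with a red border.

A solid red frame runs around the edge of the second image, with the content slightly shrunk inside it.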